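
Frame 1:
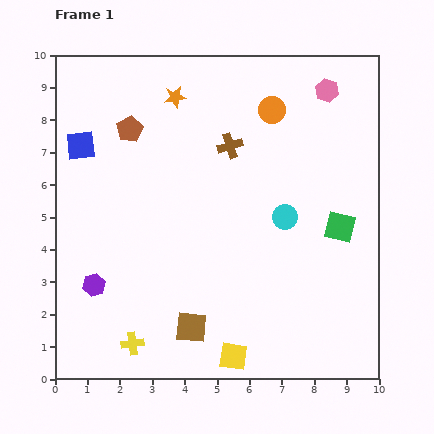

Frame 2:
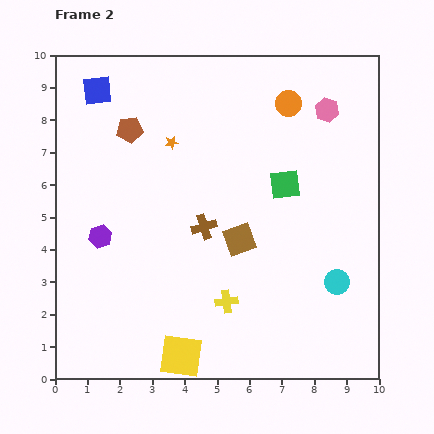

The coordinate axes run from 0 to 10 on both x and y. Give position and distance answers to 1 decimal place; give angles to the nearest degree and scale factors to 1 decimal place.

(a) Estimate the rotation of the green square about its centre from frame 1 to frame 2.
20° counter-clockwise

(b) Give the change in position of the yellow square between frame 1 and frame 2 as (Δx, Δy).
(-1.6, 0.0)

The yellow square was at (5.5, 0.7) in frame 1 and (3.9, 0.7) in frame 2.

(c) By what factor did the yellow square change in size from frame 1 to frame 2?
1.5×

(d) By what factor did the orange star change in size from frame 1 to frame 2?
0.6×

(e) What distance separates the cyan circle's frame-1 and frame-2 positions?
2.6

The cyan circle moved from (7.1, 5.0) to (8.7, 3.0), a distance of √(1.6² + 2.0²) ≈ 2.6.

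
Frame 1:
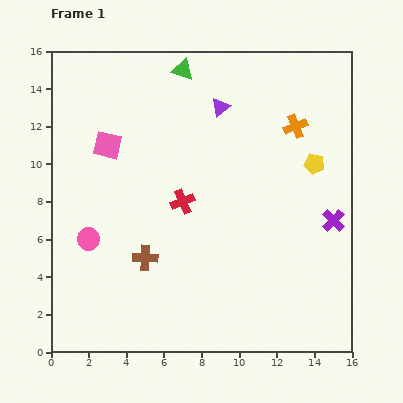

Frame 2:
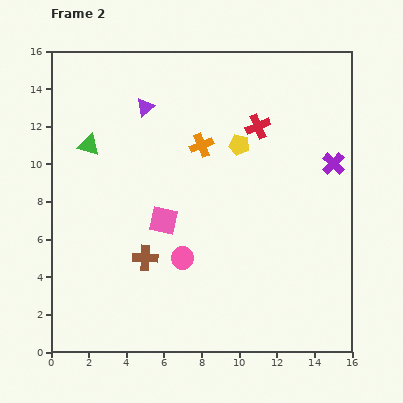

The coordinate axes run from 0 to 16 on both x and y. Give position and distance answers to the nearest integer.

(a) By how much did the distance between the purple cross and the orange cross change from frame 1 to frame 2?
+2

Distance in frame 1: 5. Distance in frame 2: 7.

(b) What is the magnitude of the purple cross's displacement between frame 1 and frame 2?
3

The purple cross moved from (15, 7) to (15, 10), a distance of √(0² + 3²) ≈ 3.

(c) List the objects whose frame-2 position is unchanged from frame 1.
the brown cross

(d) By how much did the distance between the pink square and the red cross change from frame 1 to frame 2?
+2

Distance in frame 1: 5. Distance in frame 2: 7.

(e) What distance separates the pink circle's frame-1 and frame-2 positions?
5

The pink circle moved from (2, 6) to (7, 5), a distance of √(5² + 1²) ≈ 5.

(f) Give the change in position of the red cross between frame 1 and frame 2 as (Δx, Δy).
(4, 4)

The red cross was at (7, 8) in frame 1 and (11, 12) in frame 2.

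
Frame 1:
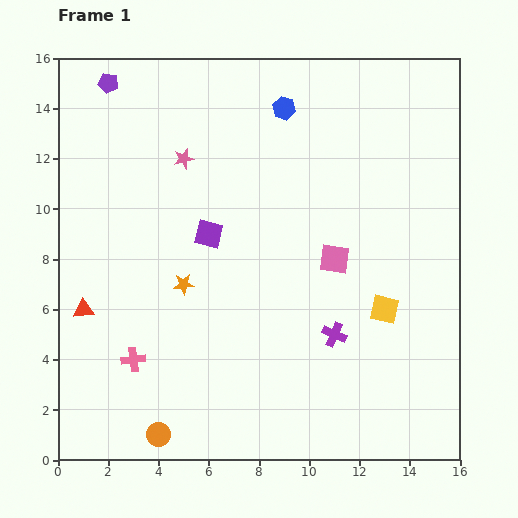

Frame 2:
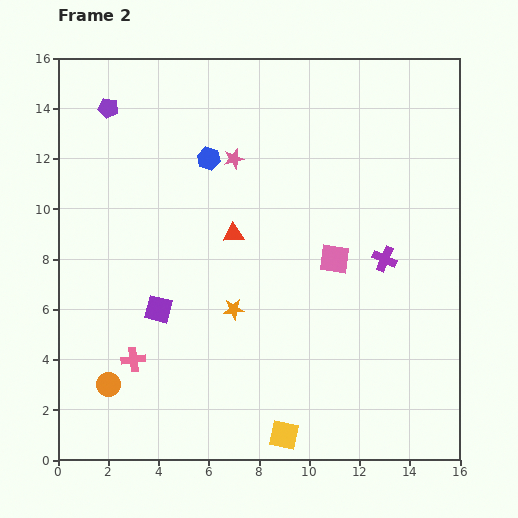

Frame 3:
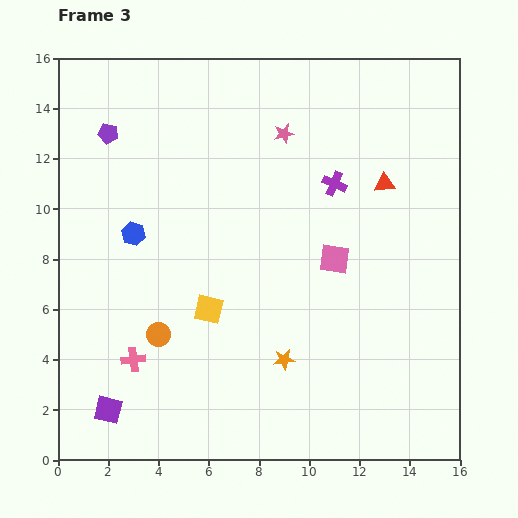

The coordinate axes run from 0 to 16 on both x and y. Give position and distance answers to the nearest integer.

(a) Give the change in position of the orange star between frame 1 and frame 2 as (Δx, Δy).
(2, -1)

The orange star was at (5, 7) in frame 1 and (7, 6) in frame 2.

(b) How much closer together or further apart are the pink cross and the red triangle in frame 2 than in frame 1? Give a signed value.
+3

Distance in frame 1: 3. Distance in frame 2: 6.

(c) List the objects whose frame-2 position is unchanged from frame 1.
the pink square, the pink cross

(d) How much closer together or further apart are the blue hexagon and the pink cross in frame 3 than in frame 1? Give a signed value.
-7

Distance in frame 1: 12. Distance in frame 3: 5.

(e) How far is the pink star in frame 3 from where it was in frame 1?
4

The pink star moved from (5, 12) to (9, 13), a distance of √(4² + 1²) ≈ 4.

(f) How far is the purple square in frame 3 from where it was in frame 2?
4

The purple square moved from (4, 6) to (2, 2), a distance of √(2² + 4²) ≈ 4.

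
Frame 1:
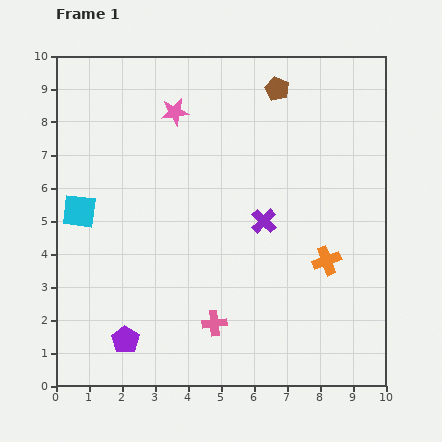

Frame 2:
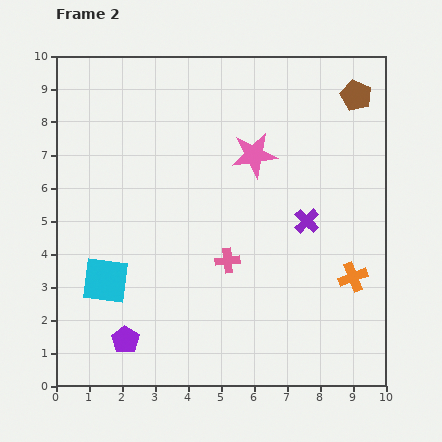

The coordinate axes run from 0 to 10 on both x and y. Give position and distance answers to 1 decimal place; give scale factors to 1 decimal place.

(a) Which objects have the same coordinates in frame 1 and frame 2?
the purple pentagon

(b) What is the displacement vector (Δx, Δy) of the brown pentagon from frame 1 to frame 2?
(2.4, -0.2)

The brown pentagon was at (6.7, 9.0) in frame 1 and (9.1, 8.8) in frame 2.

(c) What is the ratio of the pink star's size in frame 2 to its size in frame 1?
1.6×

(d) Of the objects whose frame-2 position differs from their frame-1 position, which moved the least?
the orange cross

(moved 0.9)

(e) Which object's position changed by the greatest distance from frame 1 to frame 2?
the pink star

(moved 2.7; next 2.4)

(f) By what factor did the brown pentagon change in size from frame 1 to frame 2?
1.3×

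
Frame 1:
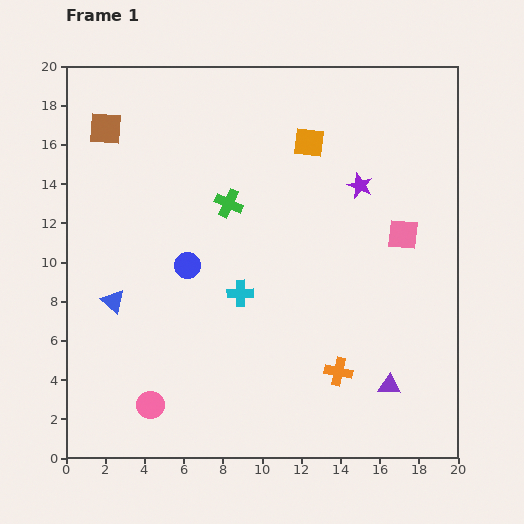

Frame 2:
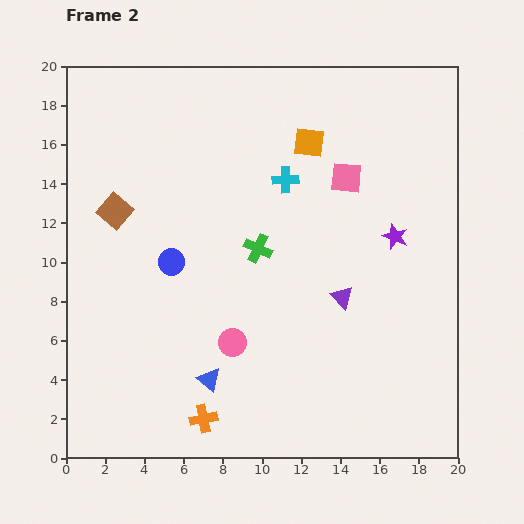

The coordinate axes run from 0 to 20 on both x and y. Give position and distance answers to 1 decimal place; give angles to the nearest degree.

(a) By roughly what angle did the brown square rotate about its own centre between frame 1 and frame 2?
37° clockwise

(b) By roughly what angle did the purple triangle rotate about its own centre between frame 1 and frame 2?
42° clockwise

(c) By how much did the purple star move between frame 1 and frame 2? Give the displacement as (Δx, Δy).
(1.8, -2.6)

The purple star was at (15.0, 13.9) in frame 1 and (16.8, 11.3) in frame 2.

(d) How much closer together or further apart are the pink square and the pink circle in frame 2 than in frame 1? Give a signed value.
-5.4

Distance in frame 1: 15.6. Distance in frame 2: 10.2.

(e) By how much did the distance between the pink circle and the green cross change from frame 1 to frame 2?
-6.0

Distance in frame 1: 11.0. Distance in frame 2: 5.0.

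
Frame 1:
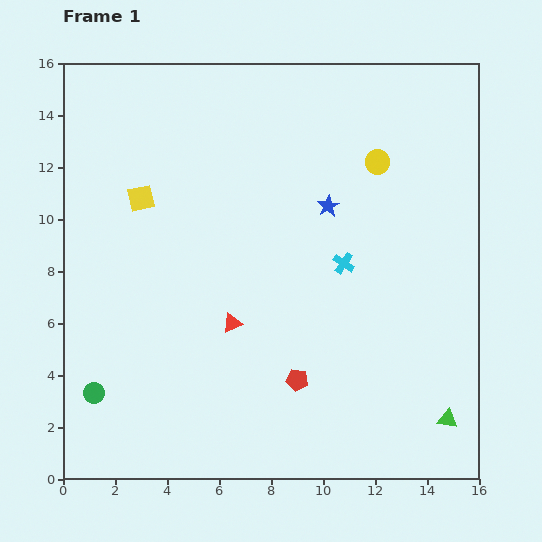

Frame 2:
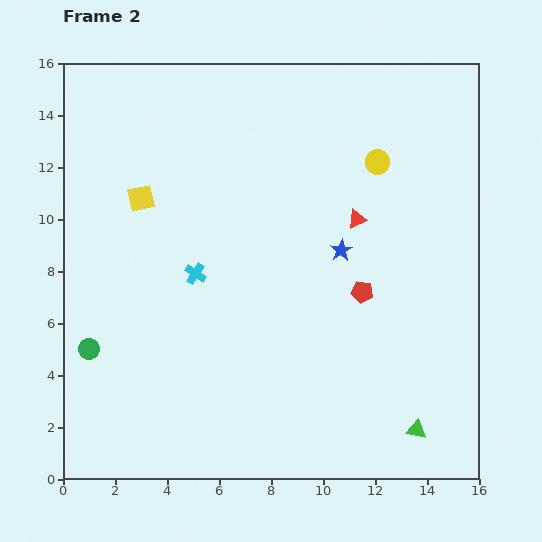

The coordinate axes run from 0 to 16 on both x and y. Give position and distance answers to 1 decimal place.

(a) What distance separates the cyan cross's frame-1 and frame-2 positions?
5.7

The cyan cross moved from (10.8, 8.3) to (5.1, 7.9), a distance of √(5.7² + 0.4²) ≈ 5.7.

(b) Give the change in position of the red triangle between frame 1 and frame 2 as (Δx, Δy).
(4.8, 4.0)

The red triangle was at (6.5, 6.0) in frame 1 and (11.3, 10.0) in frame 2.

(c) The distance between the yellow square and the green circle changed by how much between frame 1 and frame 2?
-1.6

Distance in frame 1: 7.7. Distance in frame 2: 6.1.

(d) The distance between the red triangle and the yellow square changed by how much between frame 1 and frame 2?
+2.4

Distance in frame 1: 5.9. Distance in frame 2: 8.3.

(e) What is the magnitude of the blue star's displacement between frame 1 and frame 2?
1.8

The blue star moved from (10.2, 10.5) to (10.7, 8.8), a distance of √(0.5² + 1.7²) ≈ 1.8.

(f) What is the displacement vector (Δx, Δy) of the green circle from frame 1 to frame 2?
(-0.2, 1.7)

The green circle was at (1.2, 3.3) in frame 1 and (1.0, 5.0) in frame 2.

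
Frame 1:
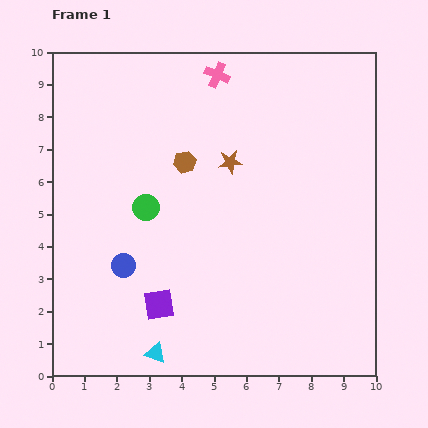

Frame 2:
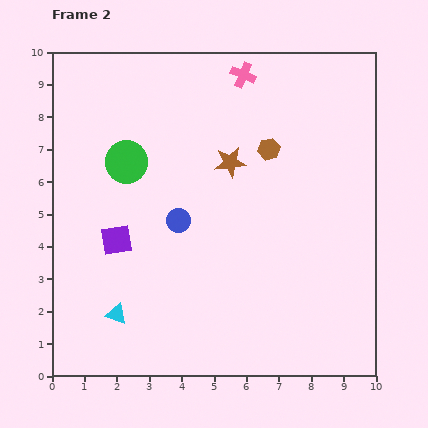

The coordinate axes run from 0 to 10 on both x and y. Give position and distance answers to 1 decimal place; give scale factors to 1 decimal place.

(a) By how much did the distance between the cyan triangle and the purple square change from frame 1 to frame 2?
+0.8

Distance in frame 1: 1.5. Distance in frame 2: 2.3.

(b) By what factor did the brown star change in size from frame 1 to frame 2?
1.3×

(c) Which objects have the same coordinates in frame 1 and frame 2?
the brown star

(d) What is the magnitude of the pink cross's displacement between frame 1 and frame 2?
0.8

The pink cross moved from (5.1, 9.3) to (5.9, 9.3), a distance of √(0.8² + 0.0²) ≈ 0.8.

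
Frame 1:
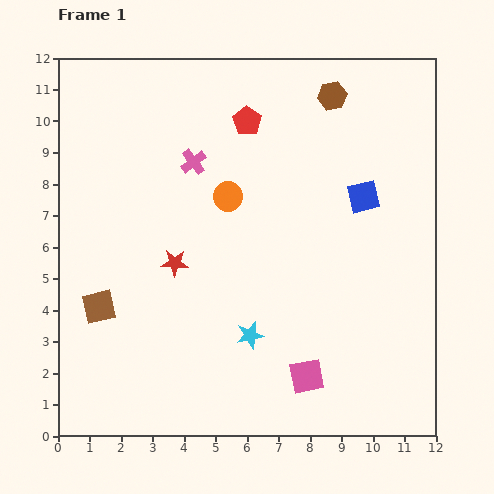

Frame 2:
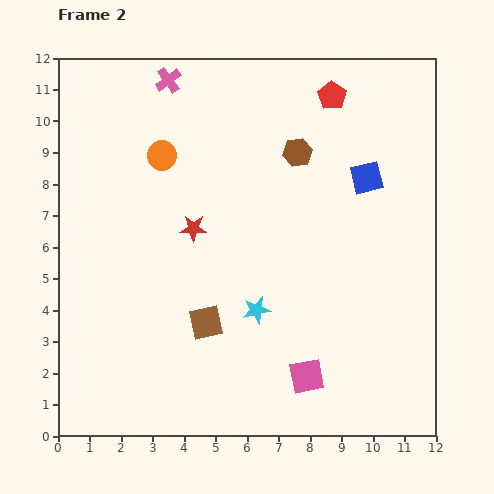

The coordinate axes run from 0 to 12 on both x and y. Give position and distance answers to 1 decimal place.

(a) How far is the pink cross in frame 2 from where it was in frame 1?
2.7

The pink cross moved from (4.3, 8.7) to (3.5, 11.3), a distance of √(0.8² + 2.6²) ≈ 2.7.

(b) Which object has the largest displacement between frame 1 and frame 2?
the brown square

(moved 3.4; next 2.8)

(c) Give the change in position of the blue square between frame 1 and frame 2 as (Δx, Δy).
(0.1, 0.6)

The blue square was at (9.7, 7.6) in frame 1 and (9.8, 8.2) in frame 2.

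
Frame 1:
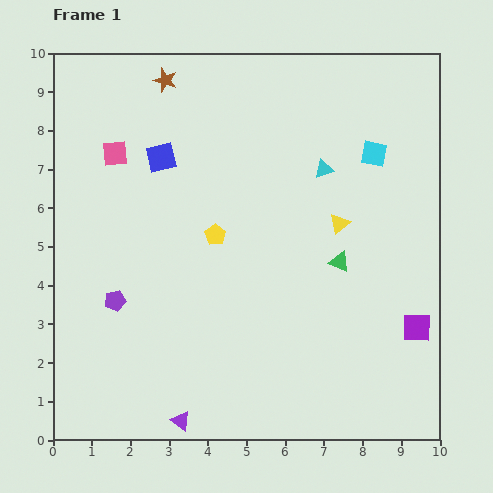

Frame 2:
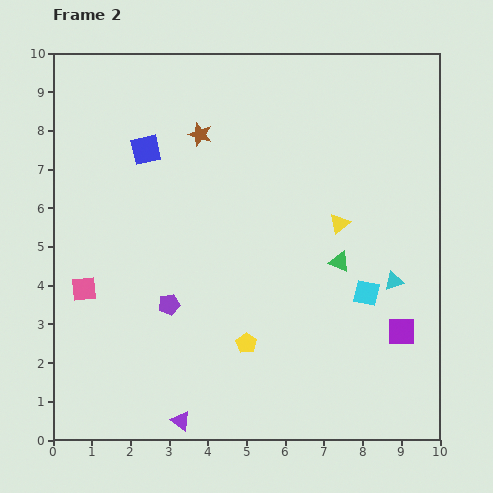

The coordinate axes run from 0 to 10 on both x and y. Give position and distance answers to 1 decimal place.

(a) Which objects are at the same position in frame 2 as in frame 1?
the purple triangle, the green triangle, the yellow triangle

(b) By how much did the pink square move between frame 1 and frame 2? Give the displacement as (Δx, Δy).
(-0.8, -3.5)

The pink square was at (1.6, 7.4) in frame 1 and (0.8, 3.9) in frame 2.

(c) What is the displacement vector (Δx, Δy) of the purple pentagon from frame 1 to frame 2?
(1.4, -0.1)

The purple pentagon was at (1.6, 3.6) in frame 1 and (3.0, 3.5) in frame 2.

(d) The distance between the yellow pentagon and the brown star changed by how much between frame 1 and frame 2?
+1.3

Distance in frame 1: 4.2. Distance in frame 2: 5.5.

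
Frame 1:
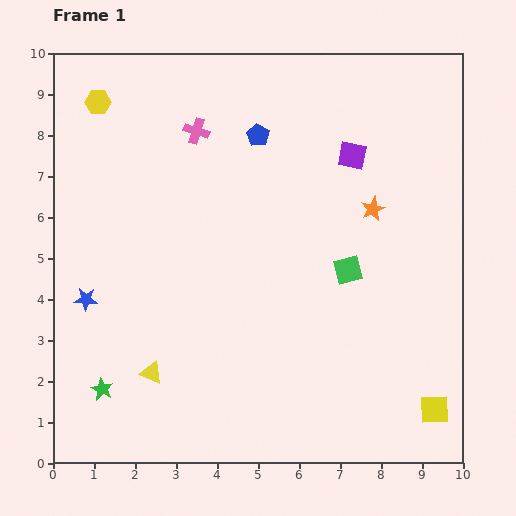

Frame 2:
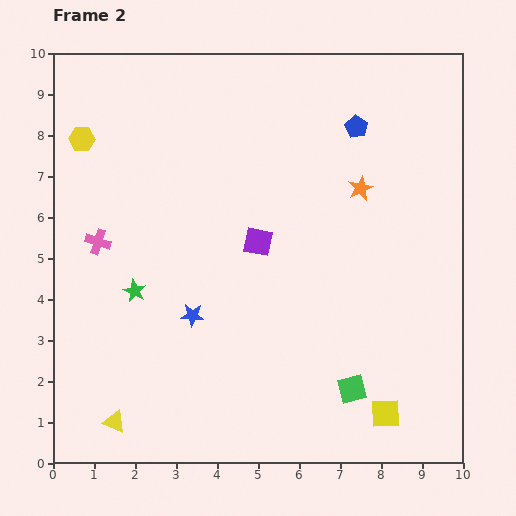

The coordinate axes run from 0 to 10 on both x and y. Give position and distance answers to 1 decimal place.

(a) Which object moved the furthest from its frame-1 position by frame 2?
the pink cross

(moved 3.6; next 3.1)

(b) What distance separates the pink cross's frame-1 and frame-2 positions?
3.6

The pink cross moved from (3.5, 8.1) to (1.1, 5.4), a distance of √(2.4² + 2.7²) ≈ 3.6.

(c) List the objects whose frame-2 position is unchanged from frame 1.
none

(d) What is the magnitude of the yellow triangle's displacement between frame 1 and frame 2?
1.5

The yellow triangle moved from (2.4, 2.2) to (1.5, 1.0), a distance of √(0.9² + 1.2²) ≈ 1.5.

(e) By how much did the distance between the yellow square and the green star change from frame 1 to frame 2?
-1.3

Distance in frame 1: 8.1. Distance in frame 2: 6.8.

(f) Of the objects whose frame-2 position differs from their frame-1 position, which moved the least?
the orange star

(moved 0.6)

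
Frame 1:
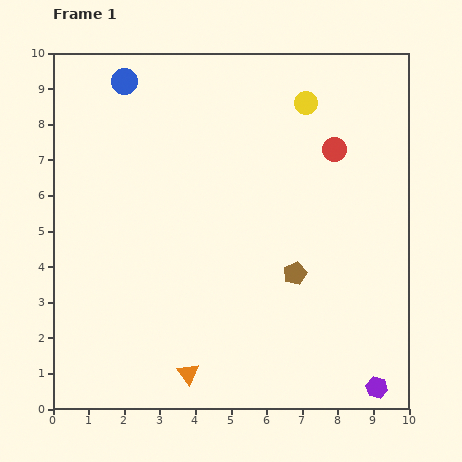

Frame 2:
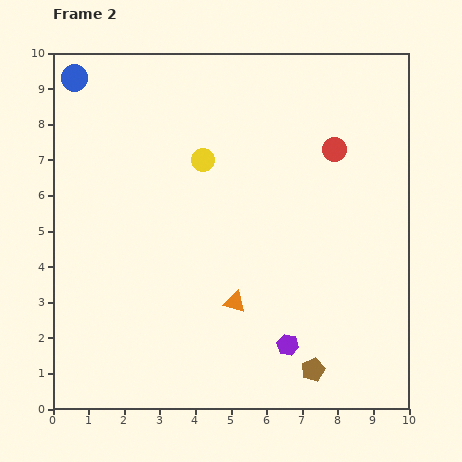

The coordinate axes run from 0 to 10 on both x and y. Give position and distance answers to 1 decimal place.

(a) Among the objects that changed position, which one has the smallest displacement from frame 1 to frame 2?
the blue circle

(moved 1.4)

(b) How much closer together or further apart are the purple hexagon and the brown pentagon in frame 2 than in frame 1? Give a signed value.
-2.9

Distance in frame 1: 3.9. Distance in frame 2: 1.0.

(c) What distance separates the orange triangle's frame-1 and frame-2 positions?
2.4

The orange triangle moved from (3.8, 1.0) to (5.1, 3.0), a distance of √(1.3² + 2.0²) ≈ 2.4.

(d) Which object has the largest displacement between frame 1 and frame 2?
the yellow circle

(moved 3.3; next 2.8)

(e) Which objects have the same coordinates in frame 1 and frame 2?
the red circle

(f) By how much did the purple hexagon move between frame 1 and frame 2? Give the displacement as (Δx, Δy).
(-2.5, 1.2)

The purple hexagon was at (9.1, 0.6) in frame 1 and (6.6, 1.8) in frame 2.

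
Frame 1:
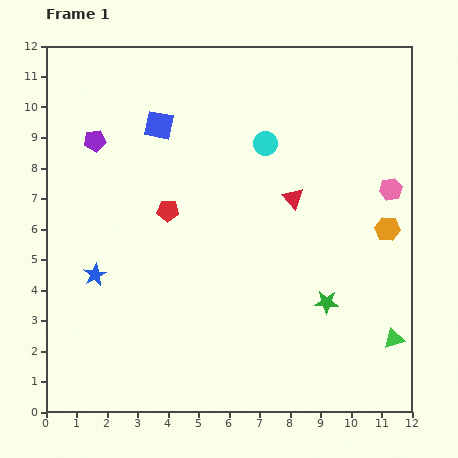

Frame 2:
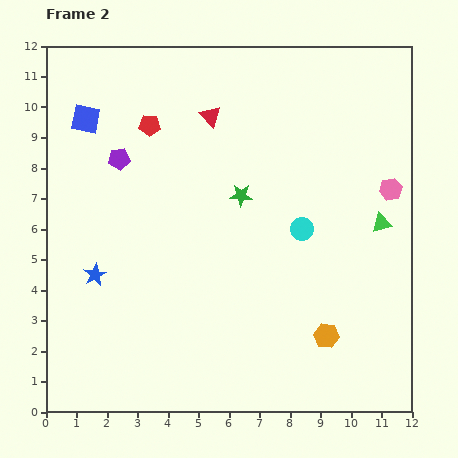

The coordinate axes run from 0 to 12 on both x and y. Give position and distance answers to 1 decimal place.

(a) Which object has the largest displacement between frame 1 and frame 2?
the green star

(moved 4.5; next 4.0)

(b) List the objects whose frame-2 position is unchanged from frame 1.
the blue star, the pink hexagon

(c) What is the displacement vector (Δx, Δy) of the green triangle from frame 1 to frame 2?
(-0.4, 3.8)

The green triangle was at (11.4, 2.4) in frame 1 and (11.0, 6.2) in frame 2.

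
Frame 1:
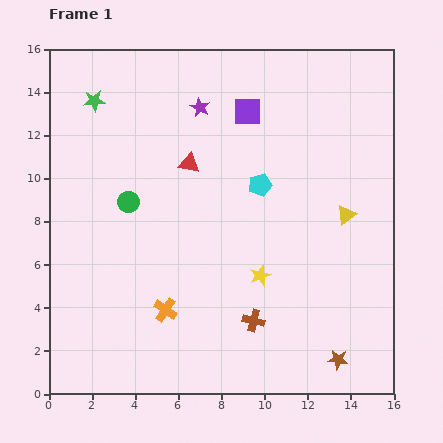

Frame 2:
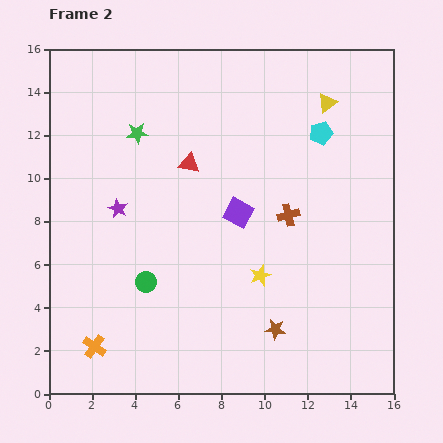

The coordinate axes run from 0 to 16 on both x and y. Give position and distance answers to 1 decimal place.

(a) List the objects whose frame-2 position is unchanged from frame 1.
the yellow star, the red triangle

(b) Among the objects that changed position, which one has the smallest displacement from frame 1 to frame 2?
the green star

(moved 2.5)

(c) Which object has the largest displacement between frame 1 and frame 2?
the purple star

(moved 6.0; next 5.3)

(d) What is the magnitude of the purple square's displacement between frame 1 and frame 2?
4.7

The purple square moved from (9.2, 13.1) to (8.8, 8.4), a distance of √(0.4² + 4.7²) ≈ 4.7.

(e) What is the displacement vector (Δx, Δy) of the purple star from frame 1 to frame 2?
(-3.8, -4.7)

The purple star was at (7.0, 13.3) in frame 1 and (3.2, 8.6) in frame 2.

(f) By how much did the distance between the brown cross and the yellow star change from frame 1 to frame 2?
+1.0

Distance in frame 1: 2.1. Distance in frame 2: 3.1.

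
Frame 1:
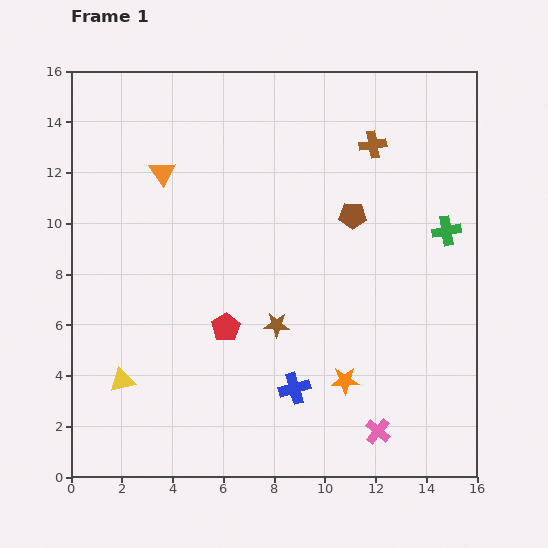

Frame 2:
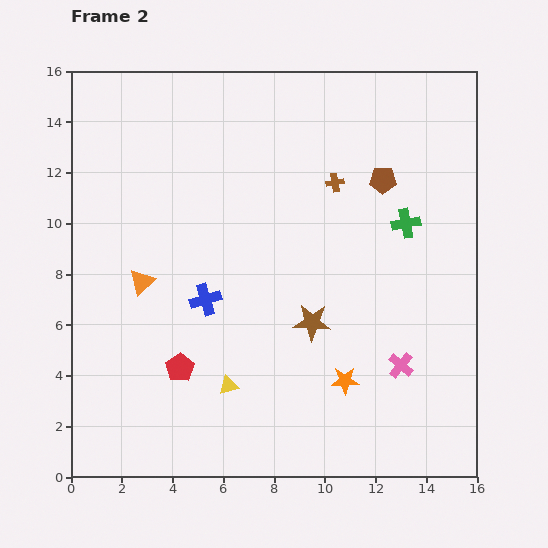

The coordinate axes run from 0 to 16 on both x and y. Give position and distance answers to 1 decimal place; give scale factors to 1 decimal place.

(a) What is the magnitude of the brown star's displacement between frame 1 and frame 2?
1.4

The brown star moved from (8.1, 6.0) to (9.5, 6.1), a distance of √(1.4² + 0.1²) ≈ 1.4.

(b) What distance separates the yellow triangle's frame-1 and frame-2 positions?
4.2

The yellow triangle moved from (2.0, 3.8) to (6.2, 3.6), a distance of √(4.2² + 0.2²) ≈ 4.2.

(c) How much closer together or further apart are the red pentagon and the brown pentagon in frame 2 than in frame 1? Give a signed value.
+4.2

Distance in frame 1: 6.7. Distance in frame 2: 10.9.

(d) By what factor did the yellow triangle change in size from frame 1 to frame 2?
0.8×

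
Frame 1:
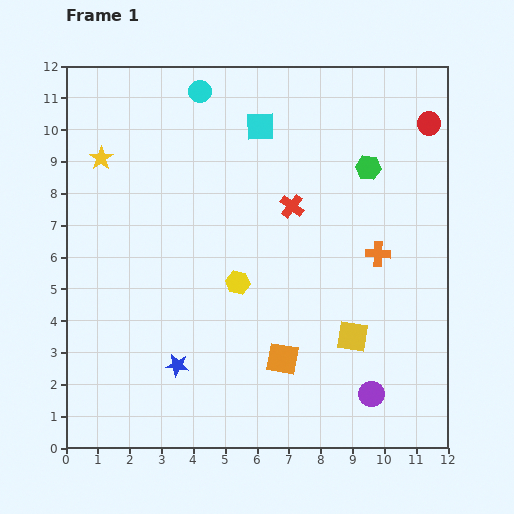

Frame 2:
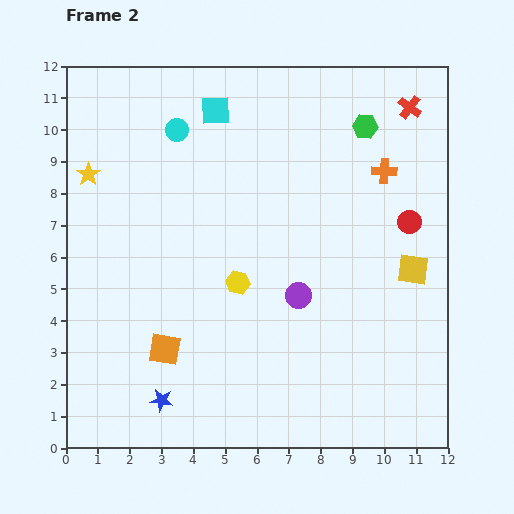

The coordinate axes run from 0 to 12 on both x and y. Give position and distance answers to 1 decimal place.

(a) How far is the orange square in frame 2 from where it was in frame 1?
3.7

The orange square moved from (6.8, 2.8) to (3.1, 3.1), a distance of √(3.7² + 0.3²) ≈ 3.7.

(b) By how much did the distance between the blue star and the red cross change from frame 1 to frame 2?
+5.9

Distance in frame 1: 6.2. Distance in frame 2: 12.1.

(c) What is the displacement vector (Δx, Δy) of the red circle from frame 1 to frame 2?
(-0.6, -3.1)

The red circle was at (11.4, 10.2) in frame 1 and (10.8, 7.1) in frame 2.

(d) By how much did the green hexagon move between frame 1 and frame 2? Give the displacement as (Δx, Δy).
(-0.1, 1.3)

The green hexagon was at (9.5, 8.8) in frame 1 and (9.4, 10.1) in frame 2.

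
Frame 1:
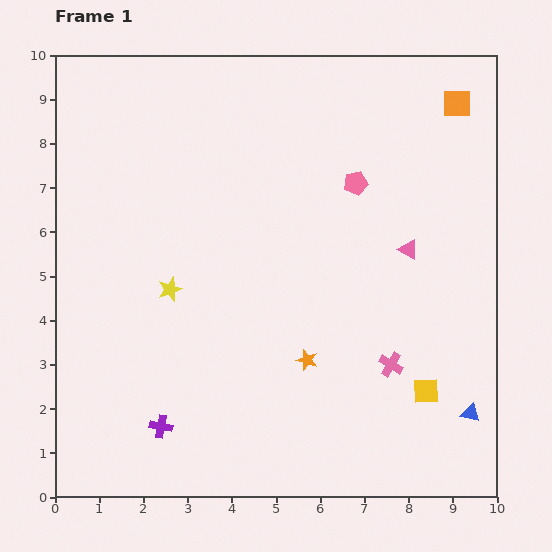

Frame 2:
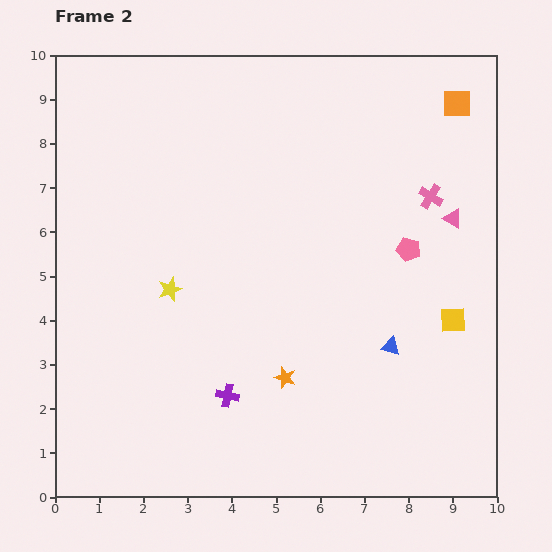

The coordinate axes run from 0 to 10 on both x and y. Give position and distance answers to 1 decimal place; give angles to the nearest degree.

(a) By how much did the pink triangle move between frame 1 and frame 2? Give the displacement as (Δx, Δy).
(1.0, 0.7)

The pink triangle was at (8.0, 5.6) in frame 1 and (9.0, 6.3) in frame 2.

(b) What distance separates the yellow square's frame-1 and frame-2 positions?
1.7

The yellow square moved from (8.4, 2.4) to (9.0, 4.0), a distance of √(0.6² + 1.6²) ≈ 1.7.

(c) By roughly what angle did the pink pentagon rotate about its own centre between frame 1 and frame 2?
25° clockwise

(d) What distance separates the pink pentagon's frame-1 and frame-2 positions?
1.9

The pink pentagon moved from (6.8, 7.1) to (8.0, 5.6), a distance of √(1.2² + 1.5²) ≈ 1.9.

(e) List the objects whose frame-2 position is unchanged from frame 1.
the yellow star, the orange square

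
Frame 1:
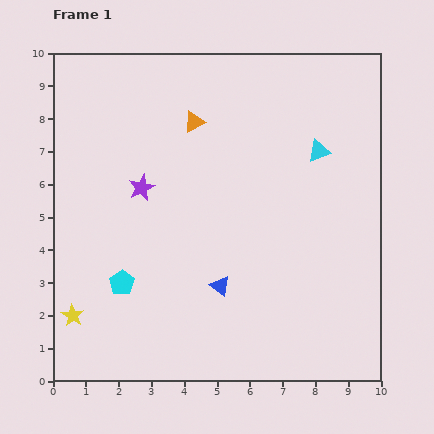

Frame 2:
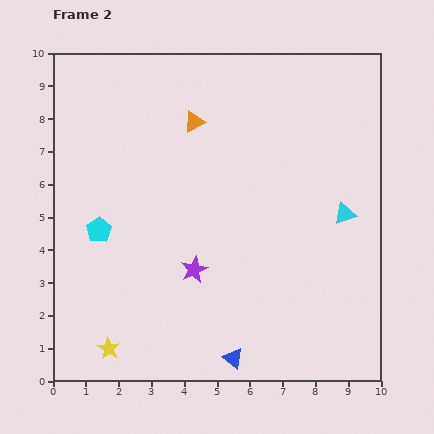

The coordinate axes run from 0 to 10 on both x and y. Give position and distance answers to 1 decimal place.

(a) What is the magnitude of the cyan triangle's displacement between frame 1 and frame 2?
2.1

The cyan triangle moved from (8.1, 7.0) to (8.9, 5.1), a distance of √(0.8² + 1.9²) ≈ 2.1.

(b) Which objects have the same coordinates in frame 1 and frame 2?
the orange triangle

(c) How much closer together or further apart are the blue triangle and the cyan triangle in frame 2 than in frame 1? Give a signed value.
+0.5

Distance in frame 1: 5.1. Distance in frame 2: 5.6.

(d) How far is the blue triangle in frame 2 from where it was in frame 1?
2.2

The blue triangle moved from (5.1, 2.9) to (5.5, 0.7), a distance of √(0.4² + 2.2²) ≈ 2.2.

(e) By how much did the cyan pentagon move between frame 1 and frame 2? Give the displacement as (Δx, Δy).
(-0.7, 1.6)

The cyan pentagon was at (2.1, 3.0) in frame 1 and (1.4, 4.6) in frame 2.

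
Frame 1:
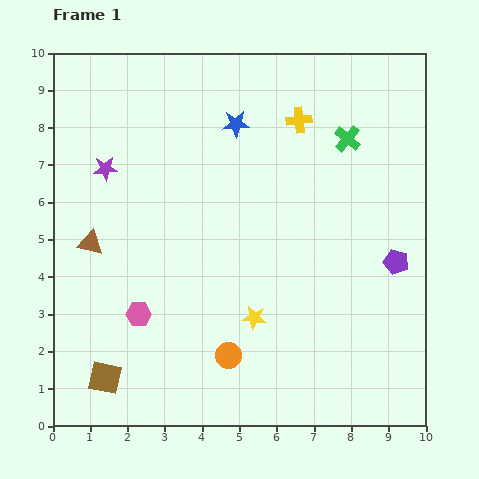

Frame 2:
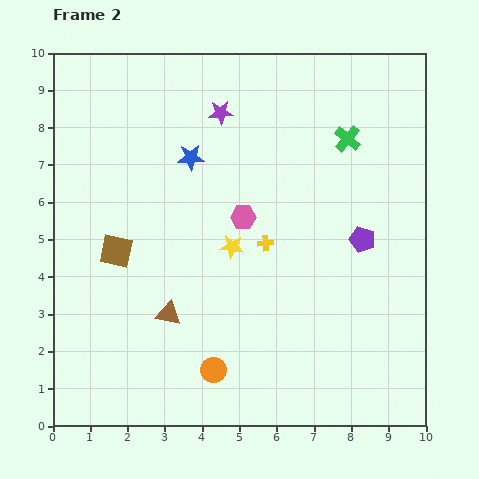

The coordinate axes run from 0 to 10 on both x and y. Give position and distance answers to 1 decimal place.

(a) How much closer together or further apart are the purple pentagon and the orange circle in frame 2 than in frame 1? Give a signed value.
+0.2

Distance in frame 1: 5.1. Distance in frame 2: 5.3.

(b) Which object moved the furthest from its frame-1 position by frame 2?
the pink hexagon

(moved 3.8; next 3.4)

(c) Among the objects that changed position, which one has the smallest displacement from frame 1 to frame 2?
the orange circle

(moved 0.6)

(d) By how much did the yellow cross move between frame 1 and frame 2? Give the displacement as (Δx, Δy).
(-0.9, -3.3)

The yellow cross was at (6.6, 8.2) in frame 1 and (5.7, 4.9) in frame 2.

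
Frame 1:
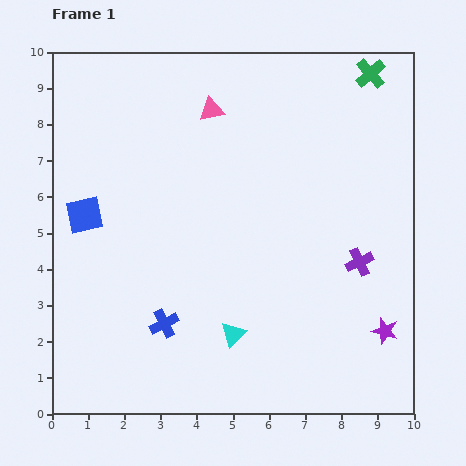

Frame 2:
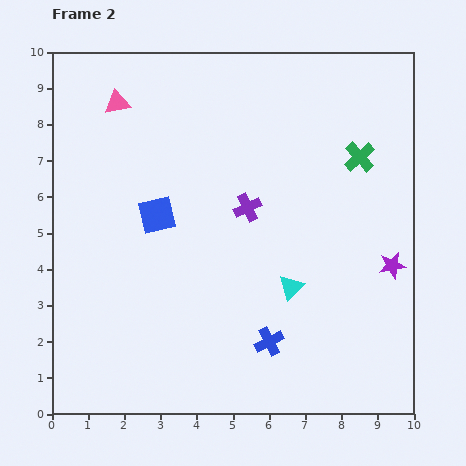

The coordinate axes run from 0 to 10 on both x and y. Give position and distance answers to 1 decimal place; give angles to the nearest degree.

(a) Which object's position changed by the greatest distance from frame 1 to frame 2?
the purple cross

(moved 3.4; next 2.9)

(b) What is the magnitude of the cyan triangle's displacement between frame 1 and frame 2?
2.1

The cyan triangle moved from (5.0, 2.2) to (6.6, 3.5), a distance of √(1.6² + 1.3²) ≈ 2.1.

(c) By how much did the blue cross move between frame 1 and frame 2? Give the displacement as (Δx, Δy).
(2.9, -0.5)

The blue cross was at (3.1, 2.5) in frame 1 and (6.0, 2.0) in frame 2.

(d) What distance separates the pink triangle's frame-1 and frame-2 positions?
2.6

The pink triangle moved from (4.4, 8.4) to (1.8, 8.6), a distance of √(2.6² + 0.2²) ≈ 2.6.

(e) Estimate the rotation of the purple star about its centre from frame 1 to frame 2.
27° counter-clockwise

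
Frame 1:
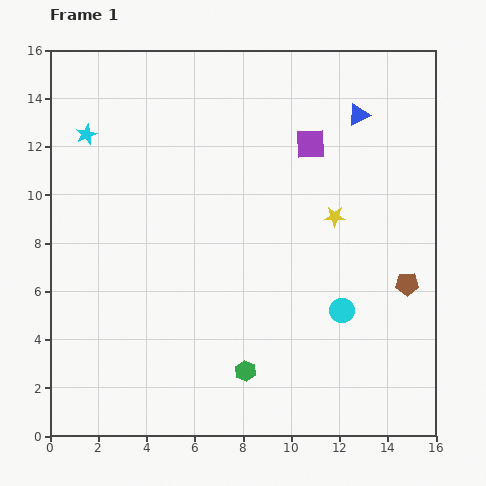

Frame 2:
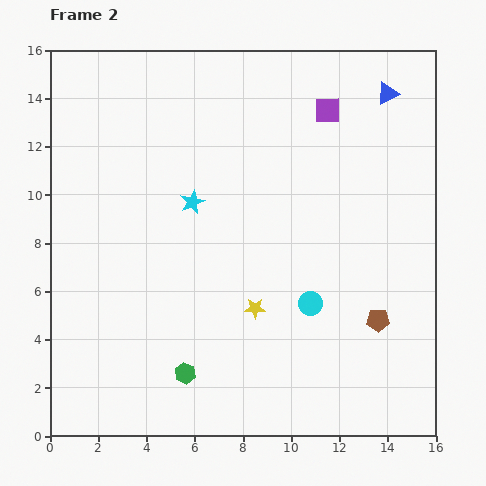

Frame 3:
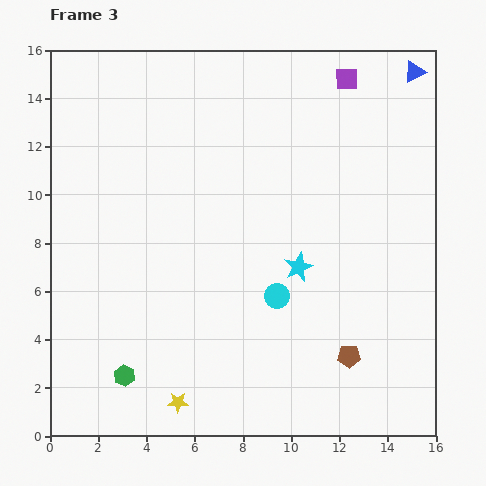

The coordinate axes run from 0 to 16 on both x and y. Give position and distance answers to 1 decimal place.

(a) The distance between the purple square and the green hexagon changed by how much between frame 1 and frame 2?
+2.6

Distance in frame 1: 9.8. Distance in frame 2: 12.4.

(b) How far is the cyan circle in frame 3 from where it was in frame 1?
2.8

The cyan circle moved from (12.1, 5.2) to (9.4, 5.8), a distance of √(2.7² + 0.6²) ≈ 2.8.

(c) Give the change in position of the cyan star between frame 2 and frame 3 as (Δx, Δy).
(4.4, -2.7)

The cyan star was at (5.9, 9.7) in frame 2 and (10.3, 7.0) in frame 3.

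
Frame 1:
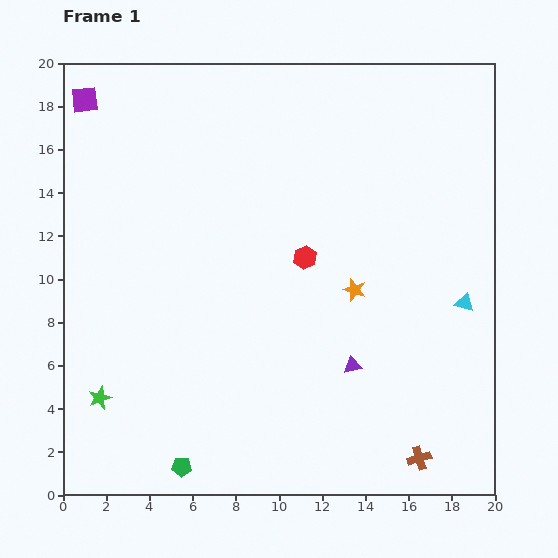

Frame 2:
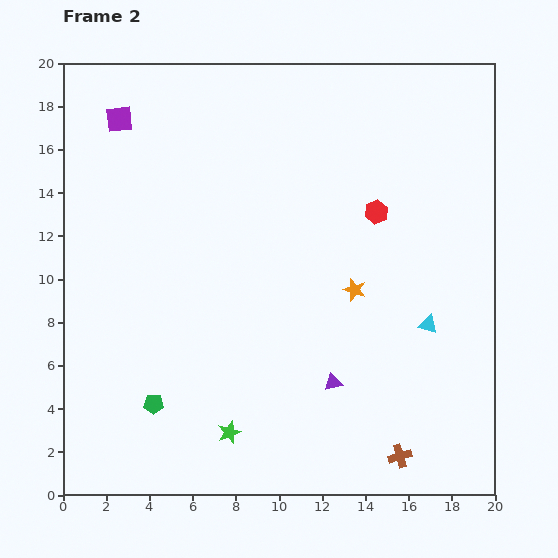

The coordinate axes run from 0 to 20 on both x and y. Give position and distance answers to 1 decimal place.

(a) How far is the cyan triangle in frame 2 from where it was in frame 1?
2.0

The cyan triangle moved from (18.6, 8.9) to (16.9, 7.9), a distance of √(1.7² + 1.0²) ≈ 2.0.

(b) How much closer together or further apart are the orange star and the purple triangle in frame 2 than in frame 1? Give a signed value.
+0.9

Distance in frame 1: 3.5. Distance in frame 2: 4.4.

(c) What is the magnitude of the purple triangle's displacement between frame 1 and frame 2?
1.2

The purple triangle moved from (13.4, 6.0) to (12.5, 5.2), a distance of √(0.9² + 0.8²) ≈ 1.2.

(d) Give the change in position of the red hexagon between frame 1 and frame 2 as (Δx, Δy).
(3.3, 2.1)

The red hexagon was at (11.2, 11.0) in frame 1 and (14.5, 13.1) in frame 2.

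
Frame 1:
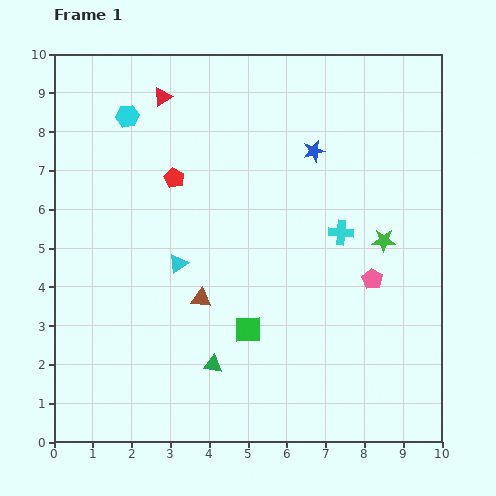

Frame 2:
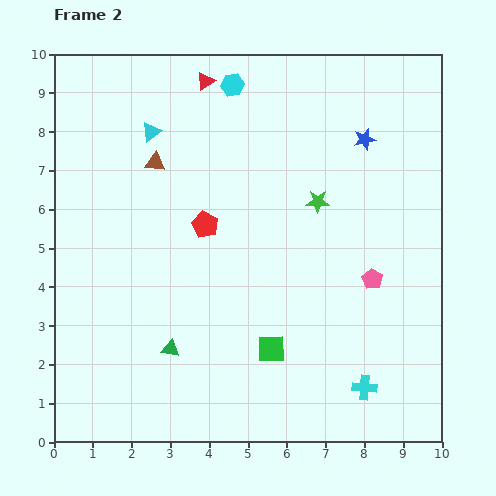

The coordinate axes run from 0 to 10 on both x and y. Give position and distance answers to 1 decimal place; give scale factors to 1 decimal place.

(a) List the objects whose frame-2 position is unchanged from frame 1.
the pink pentagon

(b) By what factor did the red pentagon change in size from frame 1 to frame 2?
1.3×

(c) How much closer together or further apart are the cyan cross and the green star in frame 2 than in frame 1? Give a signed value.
+3.8

Distance in frame 1: 1.1. Distance in frame 2: 4.9.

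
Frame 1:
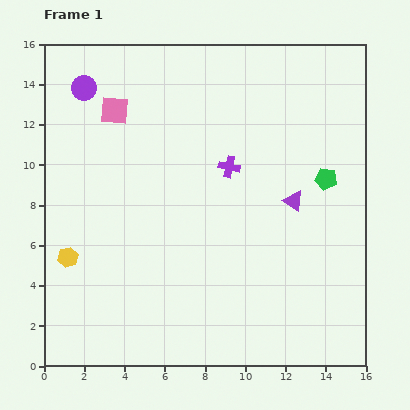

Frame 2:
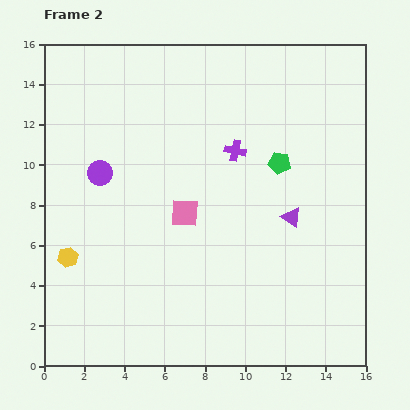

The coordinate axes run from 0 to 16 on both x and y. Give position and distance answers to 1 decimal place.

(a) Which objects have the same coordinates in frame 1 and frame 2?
the yellow hexagon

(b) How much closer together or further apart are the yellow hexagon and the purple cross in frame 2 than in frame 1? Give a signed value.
+0.6

Distance in frame 1: 9.2. Distance in frame 2: 9.8.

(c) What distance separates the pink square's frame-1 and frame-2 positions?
6.2

The pink square moved from (3.5, 12.7) to (7.0, 7.6), a distance of √(3.5² + 5.1²) ≈ 6.2.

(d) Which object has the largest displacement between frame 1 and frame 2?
the pink square

(moved 6.2; next 4.3)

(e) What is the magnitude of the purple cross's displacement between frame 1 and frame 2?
0.9

The purple cross moved from (9.2, 9.9) to (9.5, 10.7), a distance of √(0.3² + 0.8²) ≈ 0.9.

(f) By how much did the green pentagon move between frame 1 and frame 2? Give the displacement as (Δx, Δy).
(-2.3, 0.8)

The green pentagon was at (14.0, 9.3) in frame 1 and (11.7, 10.1) in frame 2.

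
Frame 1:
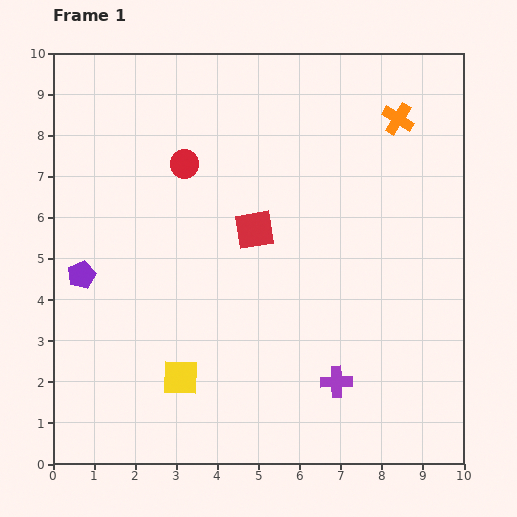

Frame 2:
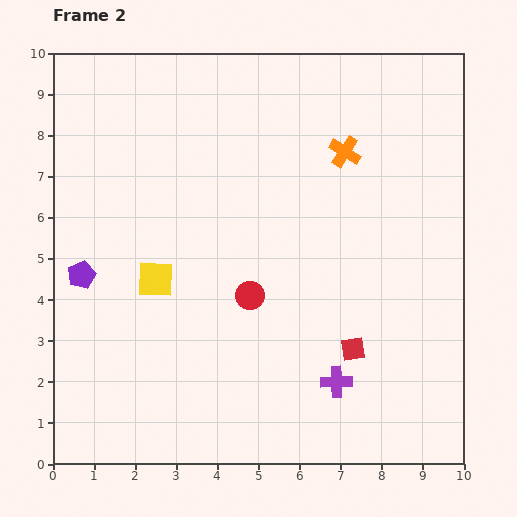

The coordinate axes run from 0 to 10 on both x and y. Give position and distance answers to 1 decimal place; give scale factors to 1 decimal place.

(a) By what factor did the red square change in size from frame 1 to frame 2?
0.6×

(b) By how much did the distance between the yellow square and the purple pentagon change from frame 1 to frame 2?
-1.7

Distance in frame 1: 3.5. Distance in frame 2: 1.8.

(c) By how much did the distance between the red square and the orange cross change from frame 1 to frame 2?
+0.4

Distance in frame 1: 4.4. Distance in frame 2: 4.8.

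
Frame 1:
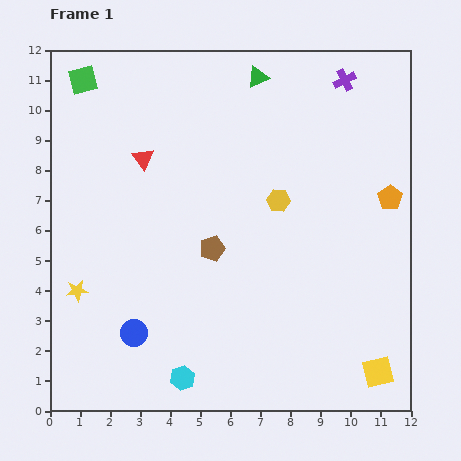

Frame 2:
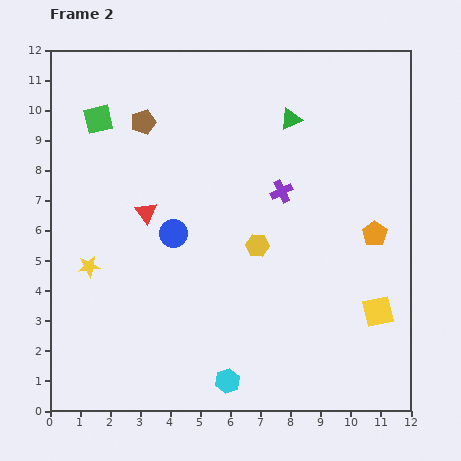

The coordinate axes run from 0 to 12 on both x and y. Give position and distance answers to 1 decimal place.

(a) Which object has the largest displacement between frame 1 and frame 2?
the brown pentagon

(moved 4.8; next 4.3)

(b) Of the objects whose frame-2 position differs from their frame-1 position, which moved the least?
the yellow star

(moved 0.9)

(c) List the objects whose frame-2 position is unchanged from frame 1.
none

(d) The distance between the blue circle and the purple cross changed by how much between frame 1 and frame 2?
-7.0

Distance in frame 1: 10.9. Distance in frame 2: 3.9.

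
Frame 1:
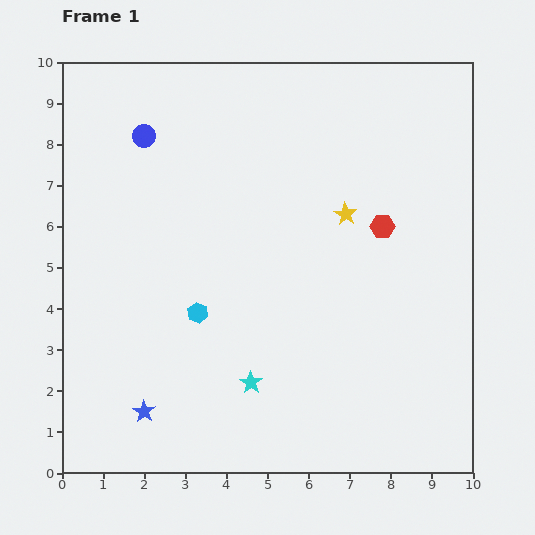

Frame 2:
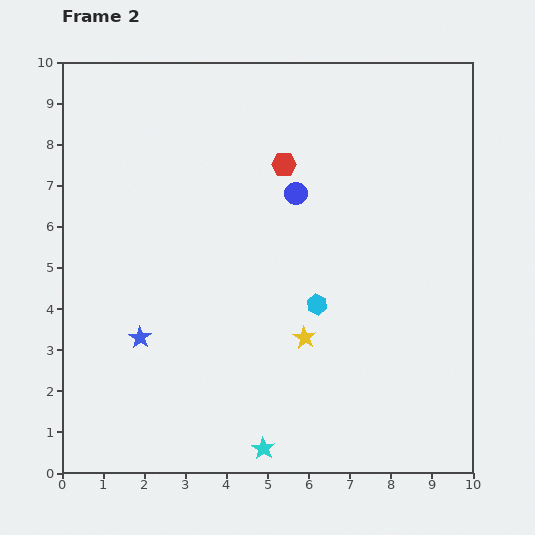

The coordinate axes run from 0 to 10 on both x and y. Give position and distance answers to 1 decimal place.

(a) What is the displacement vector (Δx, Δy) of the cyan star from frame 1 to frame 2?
(0.3, -1.6)

The cyan star was at (4.6, 2.2) in frame 1 and (4.9, 0.6) in frame 2.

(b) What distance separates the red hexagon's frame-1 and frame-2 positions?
2.8

The red hexagon moved from (7.8, 6.0) to (5.4, 7.5), a distance of √(2.4² + 1.5²) ≈ 2.8.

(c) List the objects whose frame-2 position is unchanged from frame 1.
none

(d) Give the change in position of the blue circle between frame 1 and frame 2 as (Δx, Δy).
(3.7, -1.4)

The blue circle was at (2.0, 8.2) in frame 1 and (5.7, 6.8) in frame 2.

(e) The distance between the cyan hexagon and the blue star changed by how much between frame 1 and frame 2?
+1.7

Distance in frame 1: 2.7. Distance in frame 2: 4.4.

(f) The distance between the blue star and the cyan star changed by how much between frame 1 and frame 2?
+1.3

Distance in frame 1: 2.7. Distance in frame 2: 4.0.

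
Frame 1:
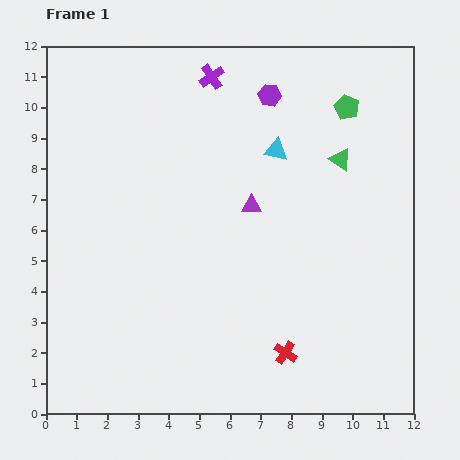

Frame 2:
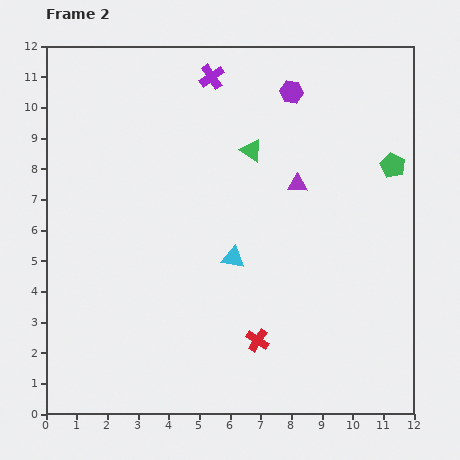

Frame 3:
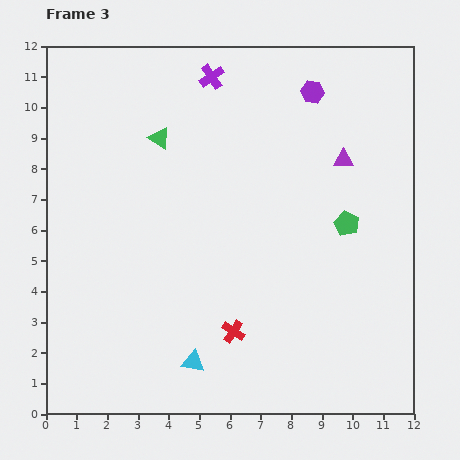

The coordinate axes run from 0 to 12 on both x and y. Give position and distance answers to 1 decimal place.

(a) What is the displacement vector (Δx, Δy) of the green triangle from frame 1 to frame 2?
(-2.9, 0.3)

The green triangle was at (9.6, 8.3) in frame 1 and (6.7, 8.6) in frame 2.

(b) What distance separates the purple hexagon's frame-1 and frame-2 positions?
0.7

The purple hexagon moved from (7.3, 10.4) to (8.0, 10.5), a distance of √(0.7² + 0.1²) ≈ 0.7.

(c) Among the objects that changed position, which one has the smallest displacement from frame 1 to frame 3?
the purple hexagon

(moved 1.4)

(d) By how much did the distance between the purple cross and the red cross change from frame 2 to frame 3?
-0.4

Distance in frame 2: 8.7. Distance in frame 3: 8.3.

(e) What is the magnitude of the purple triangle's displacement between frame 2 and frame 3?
1.7

The purple triangle moved from (8.2, 7.5) to (9.7, 8.3), a distance of √(1.5² + 0.8²) ≈ 1.7.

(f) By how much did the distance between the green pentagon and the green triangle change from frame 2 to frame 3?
+2.1

Distance in frame 2: 4.6. Distance in frame 3: 6.7.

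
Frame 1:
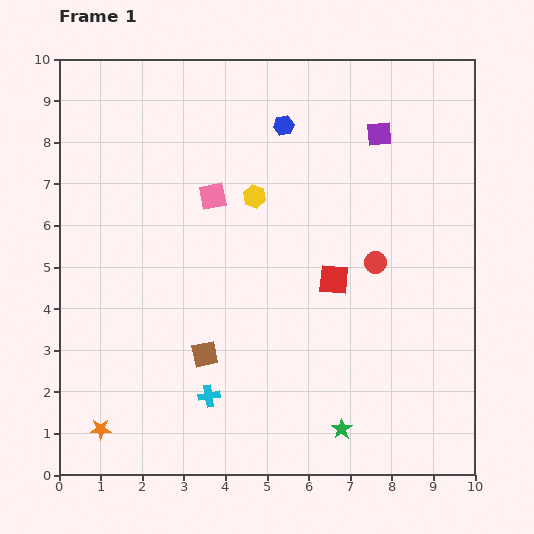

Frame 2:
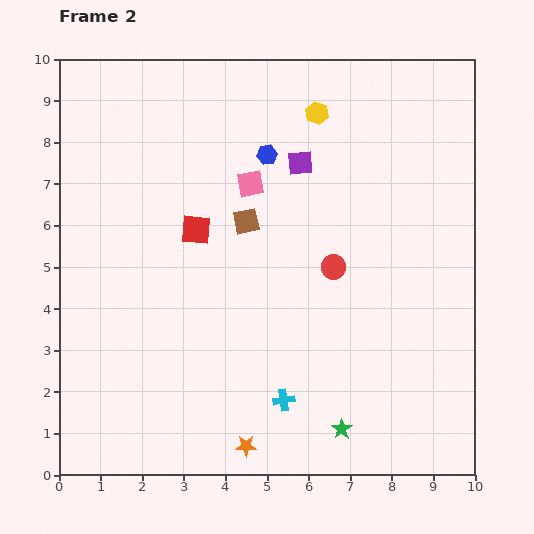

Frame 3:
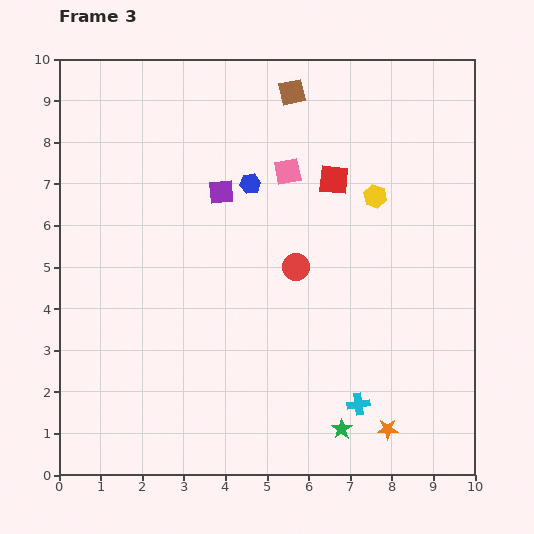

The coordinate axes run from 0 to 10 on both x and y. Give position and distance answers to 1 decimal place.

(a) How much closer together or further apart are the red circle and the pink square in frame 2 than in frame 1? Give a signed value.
-1.4

Distance in frame 1: 4.2. Distance in frame 2: 2.8.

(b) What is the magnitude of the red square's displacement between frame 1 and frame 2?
3.5

The red square moved from (6.6, 4.7) to (3.3, 5.9), a distance of √(3.3² + 1.2²) ≈ 3.5.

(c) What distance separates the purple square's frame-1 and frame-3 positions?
4.0

The purple square moved from (7.7, 8.2) to (3.9, 6.8), a distance of √(3.8² + 1.4²) ≈ 4.0.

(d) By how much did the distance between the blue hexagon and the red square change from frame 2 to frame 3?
-0.5

Distance in frame 2: 2.5. Distance in frame 3: 2.0.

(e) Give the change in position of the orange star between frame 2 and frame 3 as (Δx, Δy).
(3.4, 0.4)

The orange star was at (4.5, 0.7) in frame 2 and (7.9, 1.1) in frame 3.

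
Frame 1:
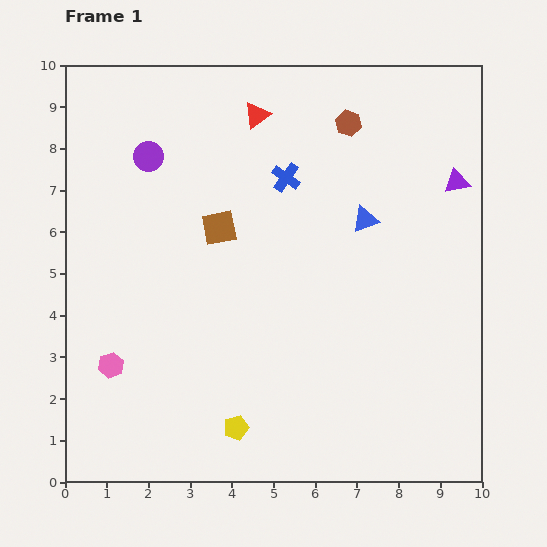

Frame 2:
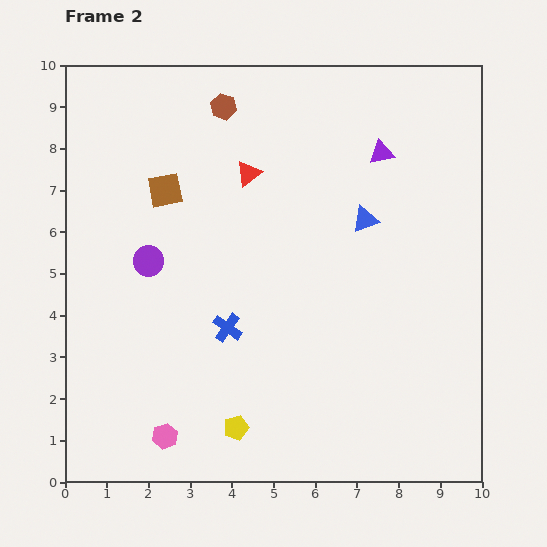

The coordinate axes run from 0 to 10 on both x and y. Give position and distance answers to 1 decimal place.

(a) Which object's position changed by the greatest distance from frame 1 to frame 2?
the blue cross

(moved 3.9; next 3.0)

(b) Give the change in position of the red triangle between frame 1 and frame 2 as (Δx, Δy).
(-0.2, -1.4)

The red triangle was at (4.6, 8.8) in frame 1 and (4.4, 7.4) in frame 2.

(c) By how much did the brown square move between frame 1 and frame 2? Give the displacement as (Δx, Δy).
(-1.3, 0.9)

The brown square was at (3.7, 6.1) in frame 1 and (2.4, 7.0) in frame 2.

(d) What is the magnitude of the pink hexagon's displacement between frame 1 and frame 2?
2.1

The pink hexagon moved from (1.1, 2.8) to (2.4, 1.1), a distance of √(1.3² + 1.7²) ≈ 2.1.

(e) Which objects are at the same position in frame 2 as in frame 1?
the yellow pentagon, the blue triangle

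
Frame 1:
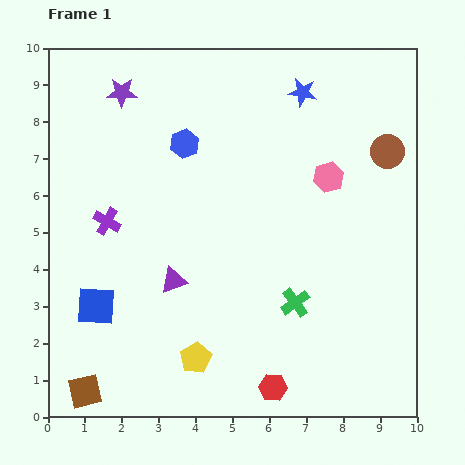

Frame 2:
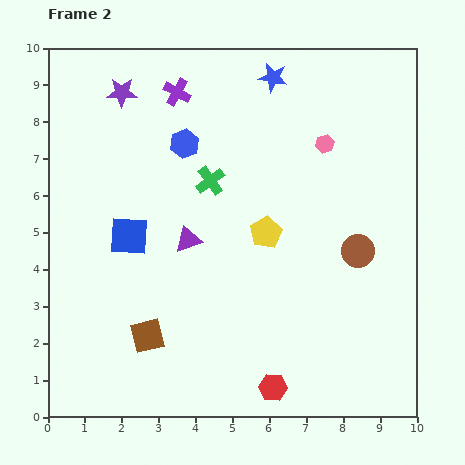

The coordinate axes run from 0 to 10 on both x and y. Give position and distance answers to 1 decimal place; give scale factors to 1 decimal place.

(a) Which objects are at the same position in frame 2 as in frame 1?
the red hexagon, the blue hexagon, the purple star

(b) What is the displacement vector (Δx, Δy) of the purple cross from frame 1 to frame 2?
(1.9, 3.5)

The purple cross was at (1.6, 5.3) in frame 1 and (3.5, 8.8) in frame 2.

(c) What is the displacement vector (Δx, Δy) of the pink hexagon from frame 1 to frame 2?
(-0.1, 0.9)

The pink hexagon was at (7.6, 6.5) in frame 1 and (7.5, 7.4) in frame 2.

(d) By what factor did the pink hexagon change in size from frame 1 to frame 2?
0.6×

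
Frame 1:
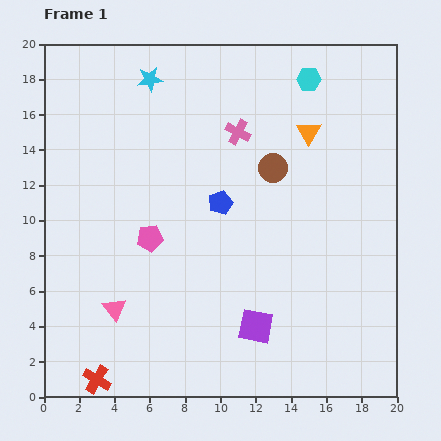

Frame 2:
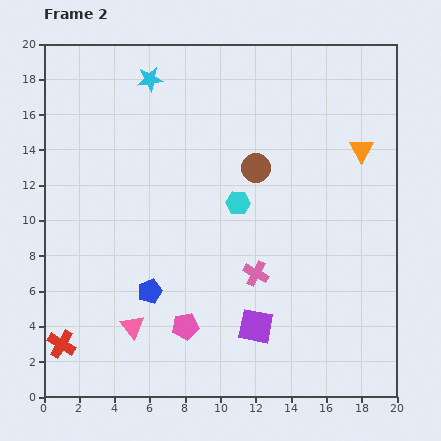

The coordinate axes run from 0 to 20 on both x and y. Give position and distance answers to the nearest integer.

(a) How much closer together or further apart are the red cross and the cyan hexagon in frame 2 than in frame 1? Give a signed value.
-8

Distance in frame 1: 21. Distance in frame 2: 13.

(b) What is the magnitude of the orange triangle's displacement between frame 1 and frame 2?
3

The orange triangle moved from (15, 15) to (18, 14), a distance of √(3² + 1²) ≈ 3.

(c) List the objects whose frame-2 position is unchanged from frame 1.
the purple square, the cyan star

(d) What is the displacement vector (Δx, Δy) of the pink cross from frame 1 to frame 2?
(1, -8)

The pink cross was at (11, 15) in frame 1 and (12, 7) in frame 2.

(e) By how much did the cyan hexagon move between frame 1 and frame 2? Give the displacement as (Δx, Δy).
(-4, -7)

The cyan hexagon was at (15, 18) in frame 1 and (11, 11) in frame 2.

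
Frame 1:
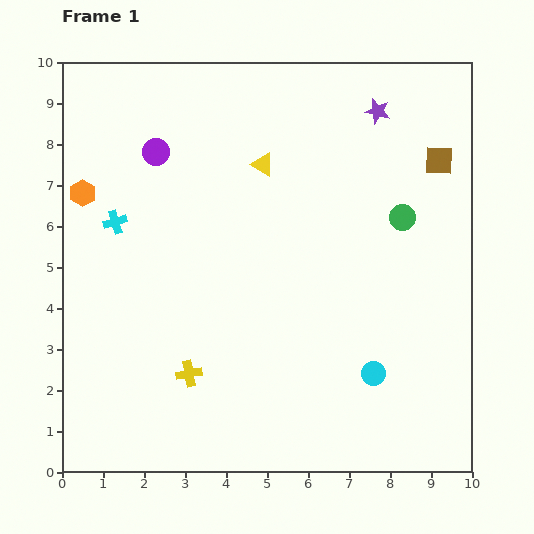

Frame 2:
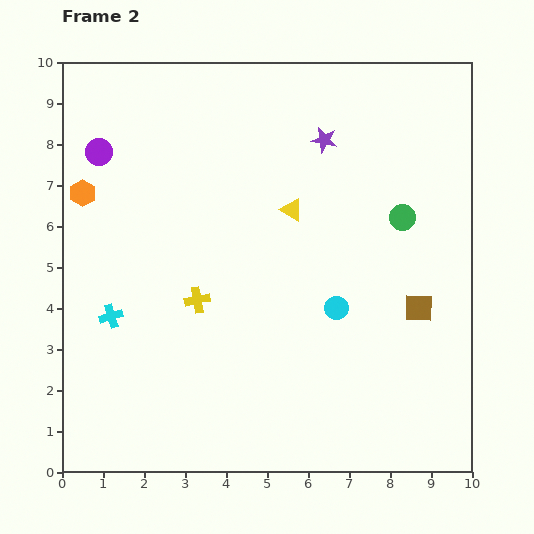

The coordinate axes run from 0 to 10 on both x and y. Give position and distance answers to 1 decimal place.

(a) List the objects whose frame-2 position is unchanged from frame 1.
the orange hexagon, the green circle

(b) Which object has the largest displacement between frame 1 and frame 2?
the brown square

(moved 3.6; next 2.3)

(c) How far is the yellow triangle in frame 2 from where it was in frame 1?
1.3

The yellow triangle moved from (4.9, 7.5) to (5.6, 6.4), a distance of √(0.7² + 1.1²) ≈ 1.3.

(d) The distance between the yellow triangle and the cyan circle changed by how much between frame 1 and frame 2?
-3.2

Distance in frame 1: 5.8. Distance in frame 2: 2.6.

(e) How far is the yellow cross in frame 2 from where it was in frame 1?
1.8

The yellow cross moved from (3.1, 2.4) to (3.3, 4.2), a distance of √(0.2² + 1.8²) ≈ 1.8.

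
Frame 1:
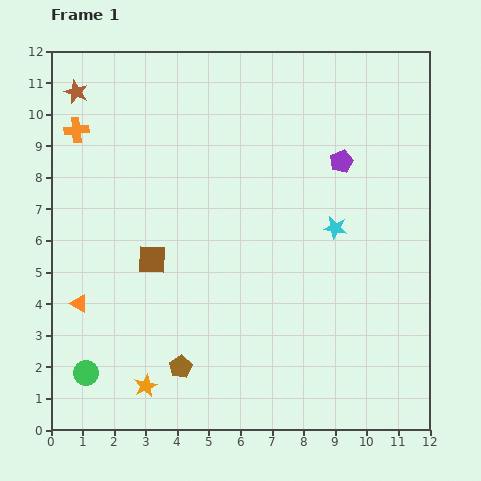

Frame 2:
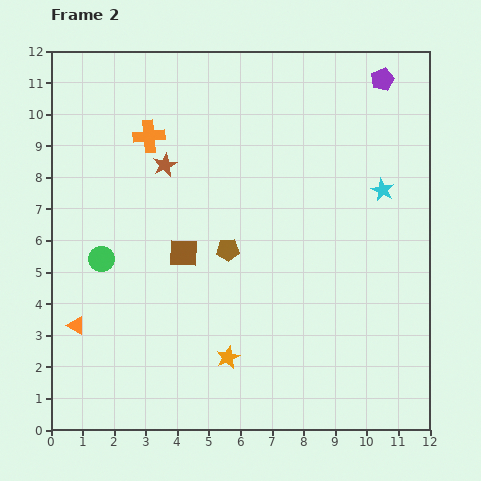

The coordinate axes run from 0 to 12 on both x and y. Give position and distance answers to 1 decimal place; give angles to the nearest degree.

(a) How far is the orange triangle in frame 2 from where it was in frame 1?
0.7

The orange triangle moved from (0.9, 4.0) to (0.8, 3.3), a distance of √(0.1² + 0.7²) ≈ 0.7.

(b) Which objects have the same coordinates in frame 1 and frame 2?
none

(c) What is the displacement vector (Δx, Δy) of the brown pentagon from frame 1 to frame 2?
(1.5, 3.7)

The brown pentagon was at (4.1, 2.0) in frame 1 and (5.6, 5.7) in frame 2.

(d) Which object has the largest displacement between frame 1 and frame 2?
the brown pentagon

(moved 4.0; next 3.6)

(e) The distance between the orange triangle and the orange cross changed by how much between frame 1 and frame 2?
+0.9

Distance in frame 1: 5.5. Distance in frame 2: 6.4.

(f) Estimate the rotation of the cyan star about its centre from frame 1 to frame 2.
17° clockwise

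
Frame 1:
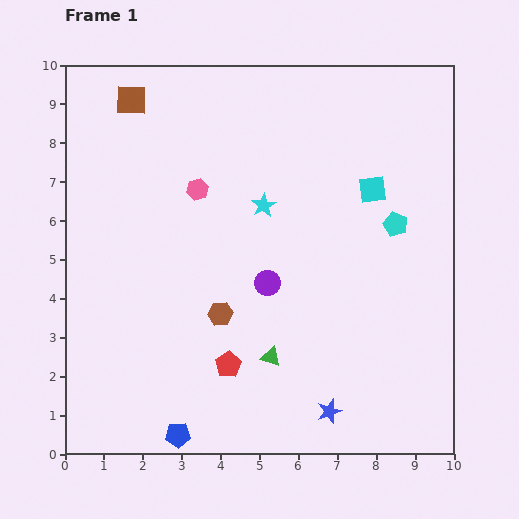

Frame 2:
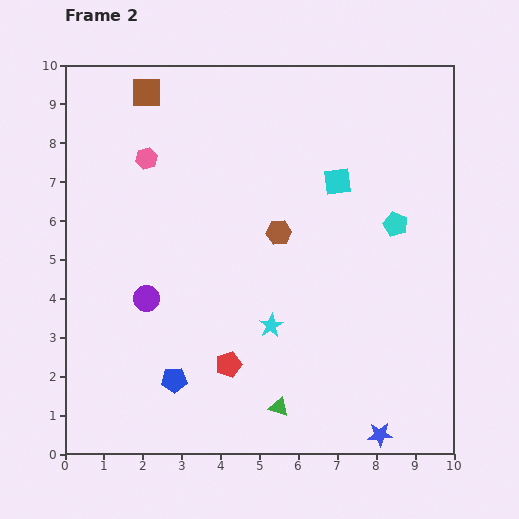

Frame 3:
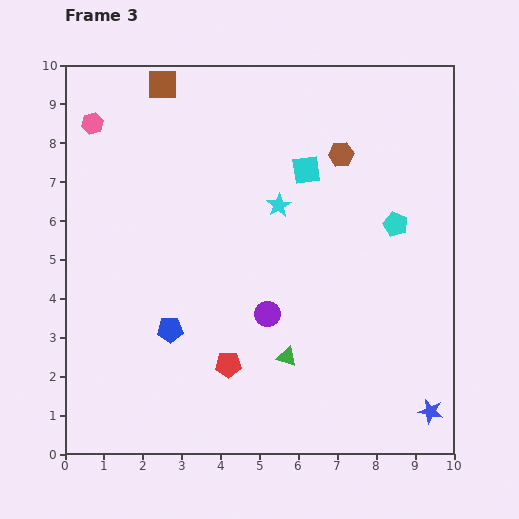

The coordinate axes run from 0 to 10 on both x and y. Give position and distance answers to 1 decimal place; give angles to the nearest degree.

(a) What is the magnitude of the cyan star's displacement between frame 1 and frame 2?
3.1

The cyan star moved from (5.1, 6.4) to (5.3, 3.3), a distance of √(0.2² + 3.1²) ≈ 3.1.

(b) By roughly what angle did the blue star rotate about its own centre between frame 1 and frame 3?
31° clockwise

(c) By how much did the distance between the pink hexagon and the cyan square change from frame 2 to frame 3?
+0.7

Distance in frame 2: 4.9. Distance in frame 3: 5.6.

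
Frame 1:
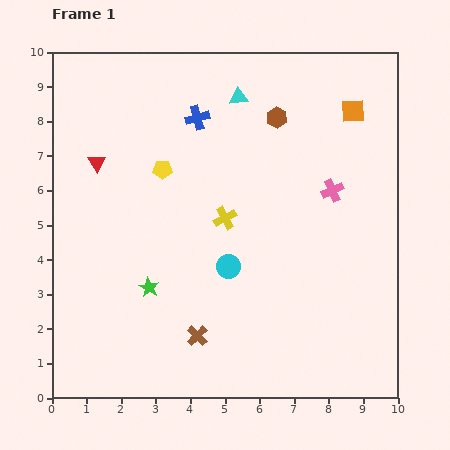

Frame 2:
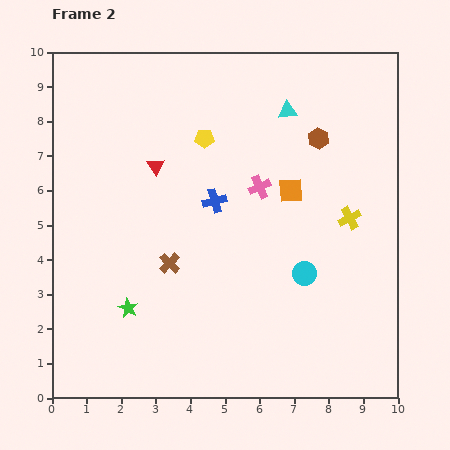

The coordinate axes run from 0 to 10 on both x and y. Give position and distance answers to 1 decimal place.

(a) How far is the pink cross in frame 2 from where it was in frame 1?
2.1

The pink cross moved from (8.1, 6.0) to (6.0, 6.1), a distance of √(2.1² + 0.1²) ≈ 2.1.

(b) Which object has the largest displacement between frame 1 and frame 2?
the yellow cross

(moved 3.6; next 2.9)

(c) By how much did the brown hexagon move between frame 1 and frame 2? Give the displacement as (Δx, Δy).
(1.2, -0.6)

The brown hexagon was at (6.5, 8.1) in frame 1 and (7.7, 7.5) in frame 2.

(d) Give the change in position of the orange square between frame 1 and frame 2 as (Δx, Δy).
(-1.8, -2.3)

The orange square was at (8.7, 8.3) in frame 1 and (6.9, 6.0) in frame 2.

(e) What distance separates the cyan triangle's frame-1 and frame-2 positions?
1.5

The cyan triangle moved from (5.4, 8.7) to (6.8, 8.3), a distance of √(1.4² + 0.4²) ≈ 1.5.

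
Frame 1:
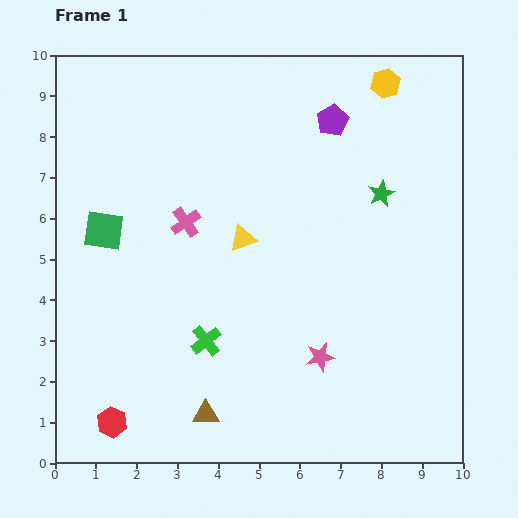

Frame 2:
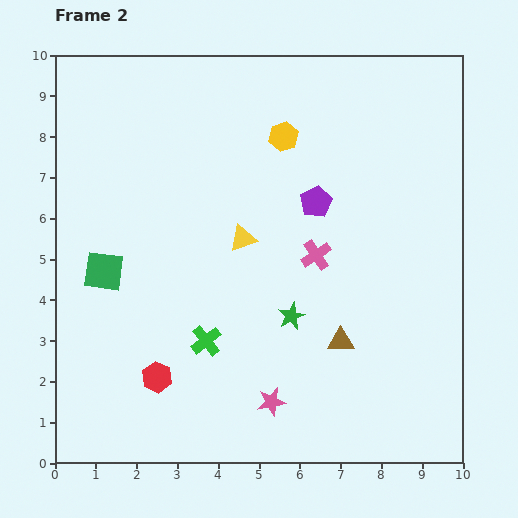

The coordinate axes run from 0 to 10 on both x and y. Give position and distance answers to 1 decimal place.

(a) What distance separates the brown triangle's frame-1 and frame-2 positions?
3.8

The brown triangle moved from (3.7, 1.2) to (7.0, 3.0), a distance of √(3.3² + 1.8²) ≈ 3.8.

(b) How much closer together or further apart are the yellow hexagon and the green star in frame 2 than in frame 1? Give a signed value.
+1.7

Distance in frame 1: 2.7. Distance in frame 2: 4.4.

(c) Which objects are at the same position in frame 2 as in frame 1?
the yellow triangle, the green cross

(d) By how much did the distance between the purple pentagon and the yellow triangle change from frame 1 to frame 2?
-1.6

Distance in frame 1: 3.6. Distance in frame 2: 2.0.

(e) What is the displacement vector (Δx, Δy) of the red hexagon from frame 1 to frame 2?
(1.1, 1.1)

The red hexagon was at (1.4, 1.0) in frame 1 and (2.5, 2.1) in frame 2.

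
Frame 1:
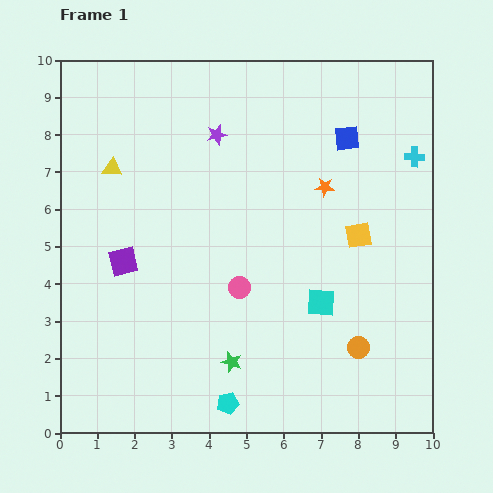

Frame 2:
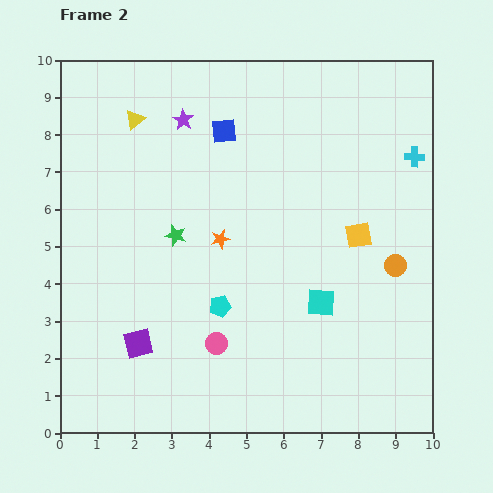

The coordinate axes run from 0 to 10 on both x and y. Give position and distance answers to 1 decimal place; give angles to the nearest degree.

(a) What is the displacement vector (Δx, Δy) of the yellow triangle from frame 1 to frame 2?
(0.6, 1.3)

The yellow triangle was at (1.4, 7.1) in frame 1 and (2.0, 8.4) in frame 2.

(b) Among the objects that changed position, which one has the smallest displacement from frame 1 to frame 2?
the purple star

(moved 1.0)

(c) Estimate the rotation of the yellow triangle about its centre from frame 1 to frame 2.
44° counter-clockwise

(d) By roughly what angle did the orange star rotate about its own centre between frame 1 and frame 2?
18° counter-clockwise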